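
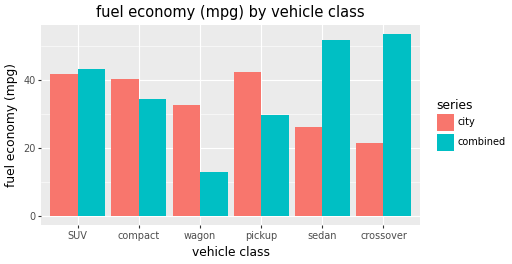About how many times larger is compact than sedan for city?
compact ≈ 40, sedan ≈ 25; 40/25 ≈ 1.6.

≈ 1.6×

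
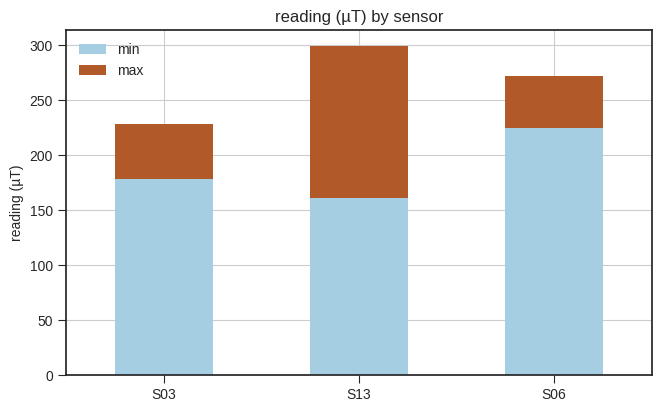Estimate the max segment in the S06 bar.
max top ≈ 275, bottom ≈ 225; segment ≈ 50.

≈ 50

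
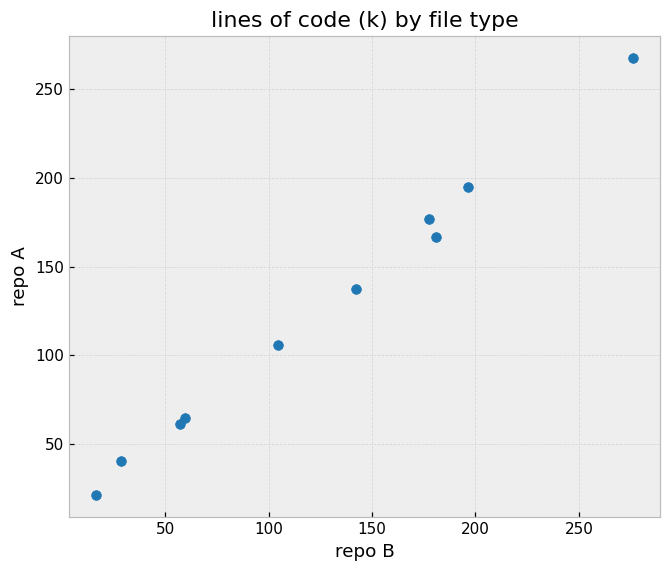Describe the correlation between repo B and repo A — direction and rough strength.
Points are positively correlated; strong (|r| ≈ 1.0).

positive, strong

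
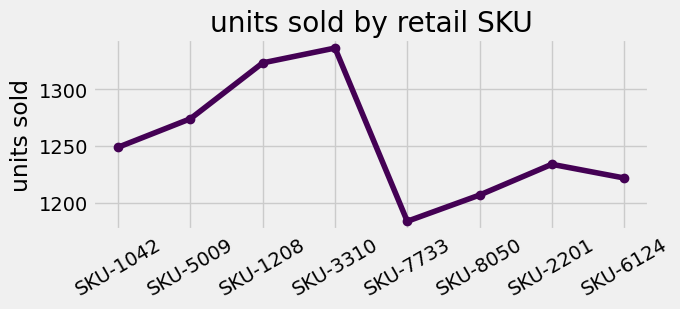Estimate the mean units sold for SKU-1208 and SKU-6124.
(1320 + 1220) / 2 ≈ 1270.

≈ 1270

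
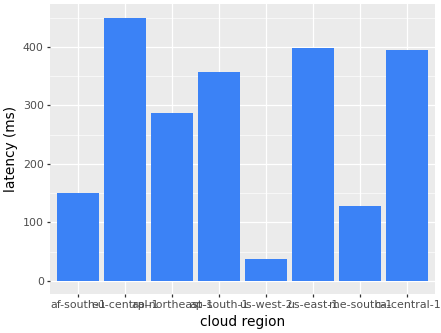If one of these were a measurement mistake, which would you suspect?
us-west-2

us-west-2 ≈ 50; the rest sit between ≈ 150 and ≈ 450.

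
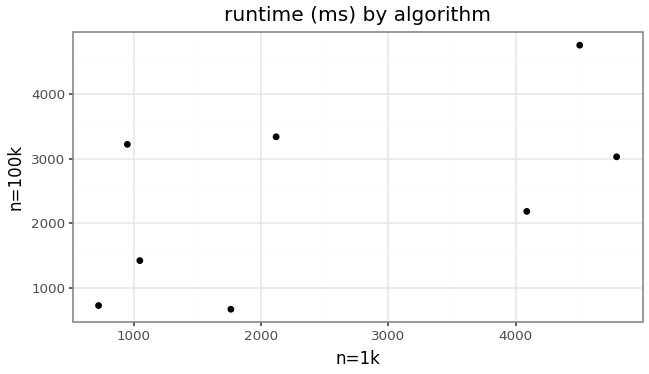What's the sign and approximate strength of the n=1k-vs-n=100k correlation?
positive, moderate

Points are positively correlated; moderate (|r| ≈ 0.6).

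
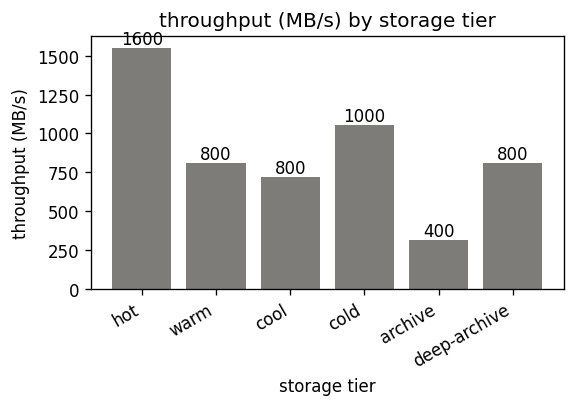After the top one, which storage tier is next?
Top 3: hot ≈ 1600, cold ≈ 1000, deep-archive ≈ 800.

cold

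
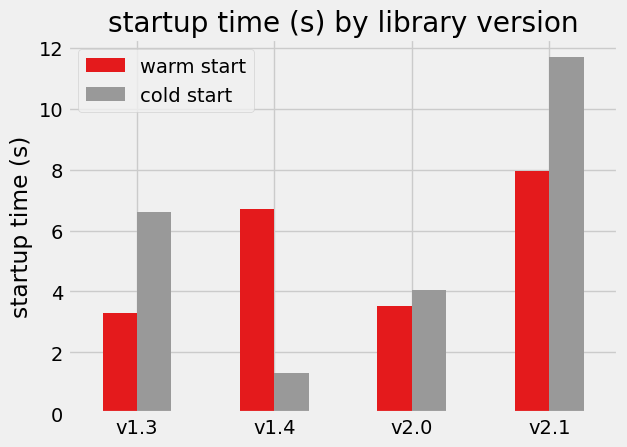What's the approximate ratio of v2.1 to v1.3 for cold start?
v2.1 ≈ 12, v1.3 ≈ 7; 12/7 ≈ 1.71.

≈ 1.71×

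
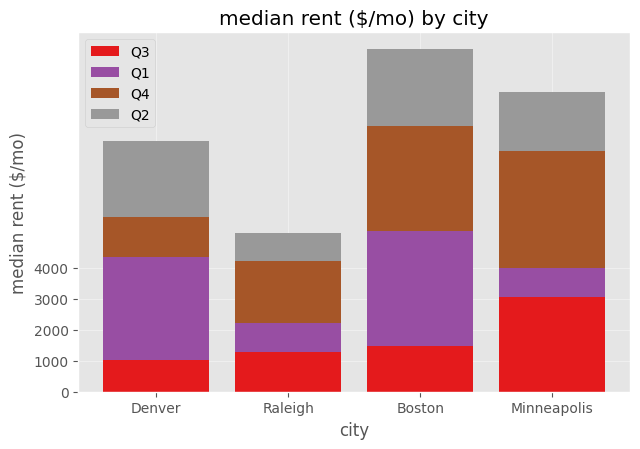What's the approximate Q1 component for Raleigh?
Q1 top ≈ 2000, bottom ≈ 1000; segment ≈ 1000.

≈ 1000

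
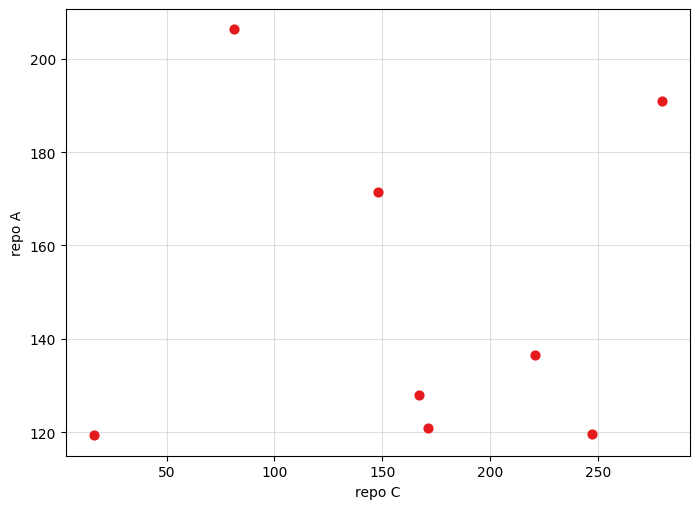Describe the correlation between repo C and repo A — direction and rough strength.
no clear correlation

Points are roughly uncorrelated; weak (|r| ≈ 0.0).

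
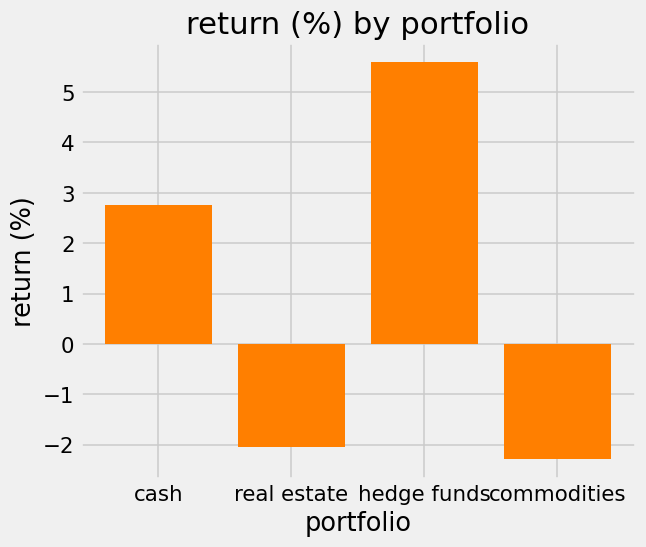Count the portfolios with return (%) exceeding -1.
Above -1: cash, hedge funds.

2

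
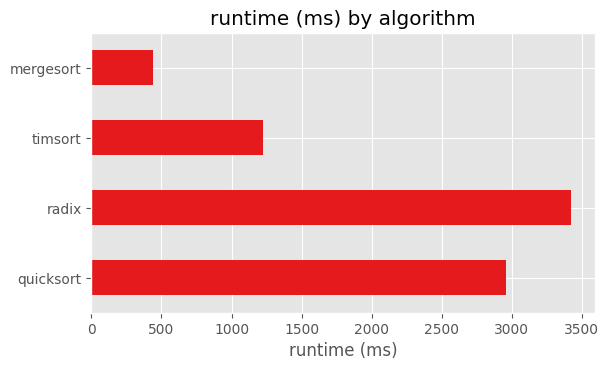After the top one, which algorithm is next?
Top 3: radix ≈ 3500, quicksort ≈ 3000, timsort ≈ 1000.

quicksort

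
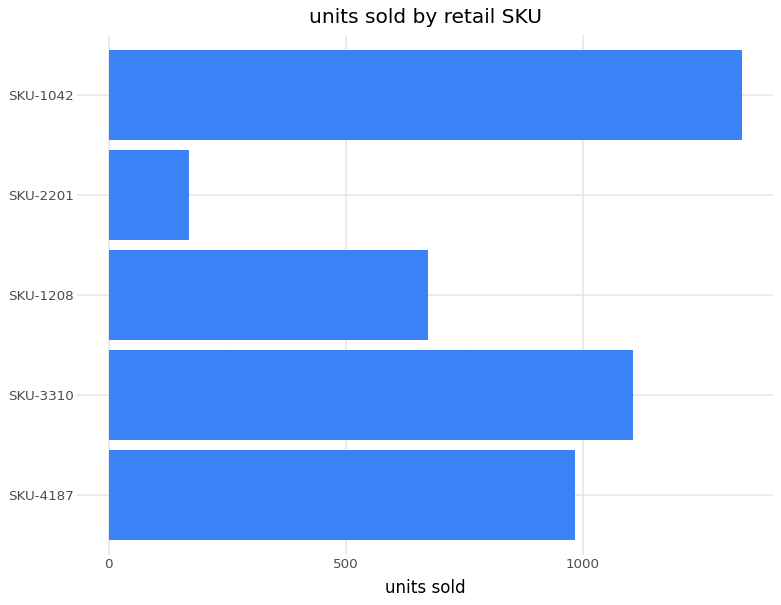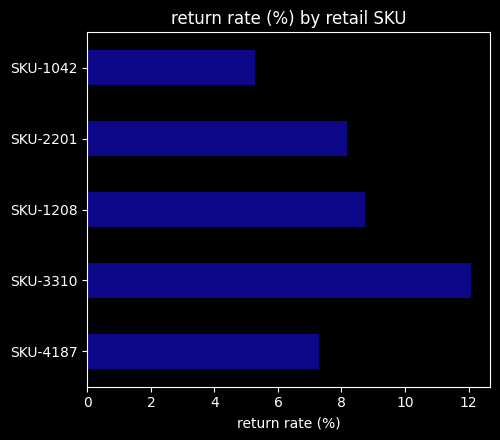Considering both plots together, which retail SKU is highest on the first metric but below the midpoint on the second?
Chart 2 median return rate (%) ≈ 8; below-median retail SKUs: SKU-4187, SKU-1042. Among those, SKU-1042 has the highest units sold (≈ 1400).

SKU-1042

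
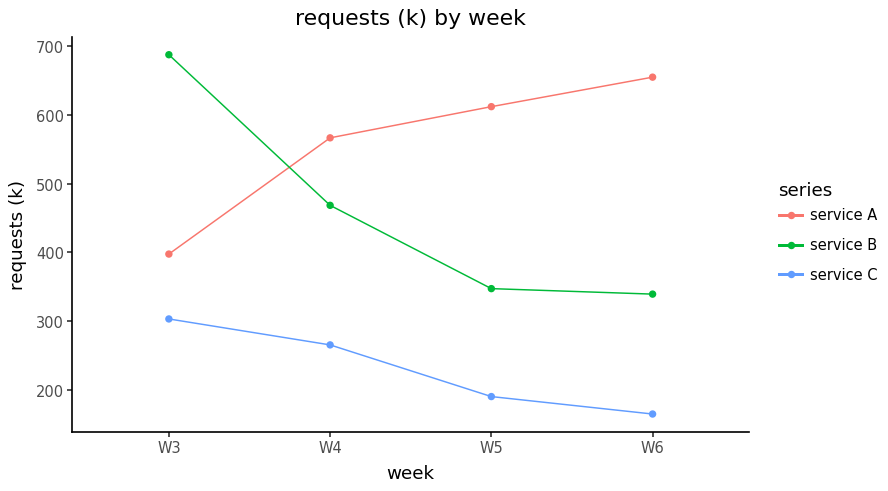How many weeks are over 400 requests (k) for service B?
2

Above 400: W3, W4.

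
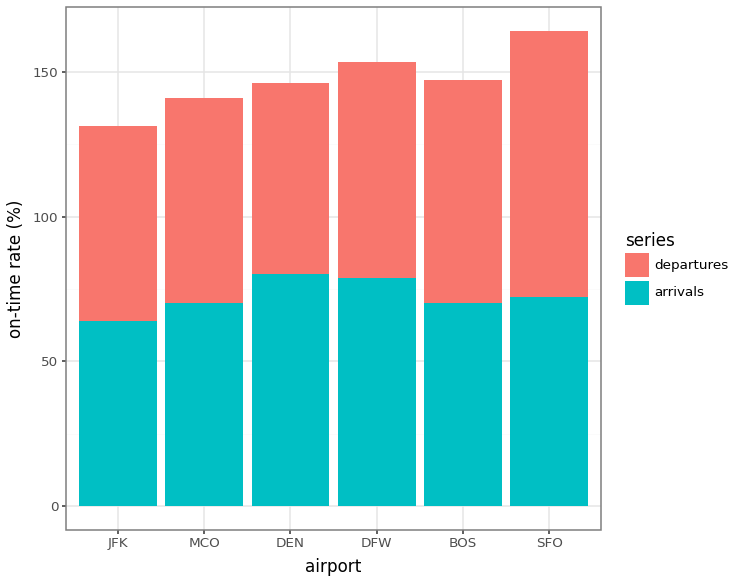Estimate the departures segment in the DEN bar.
departures top ≈ 140, bottom ≈ 80; segment ≈ 60.

≈ 60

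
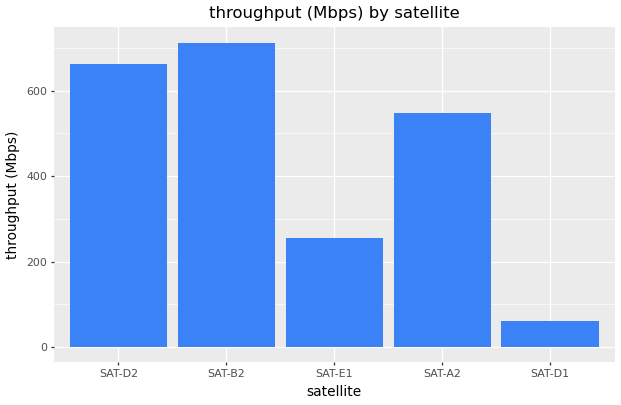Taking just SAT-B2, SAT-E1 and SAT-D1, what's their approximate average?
(700 + 300 + 100) / 3 ≈ 367.

≈ 367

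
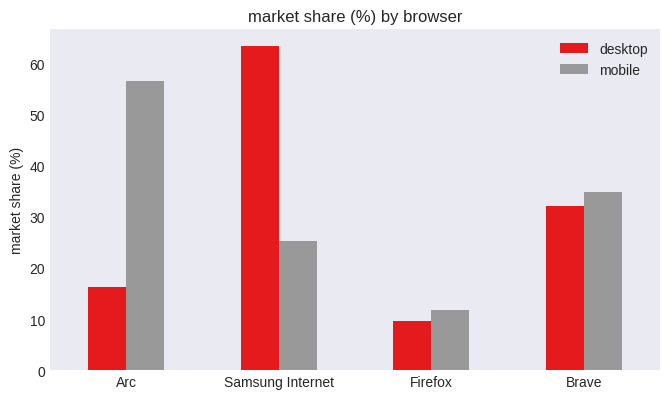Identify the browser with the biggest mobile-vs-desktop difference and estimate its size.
Arc, ≈ 40 %

Arc: mobile ≈ 60, desktop ≈ 20 → gap ≈ 40. Next-largest (Samsung Internet) is only ≈ 30.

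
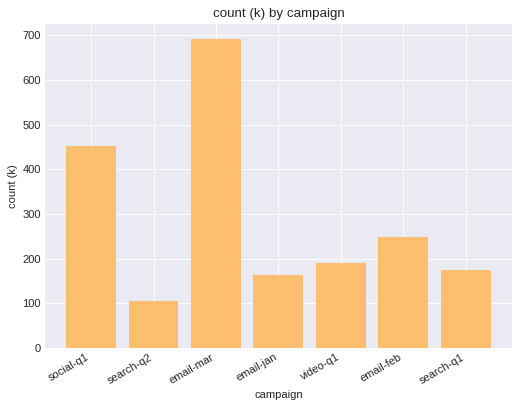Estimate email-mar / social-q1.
email-mar ≈ 700, social-q1 ≈ 500; 700/500 ≈ 1.4.

≈ 1.4×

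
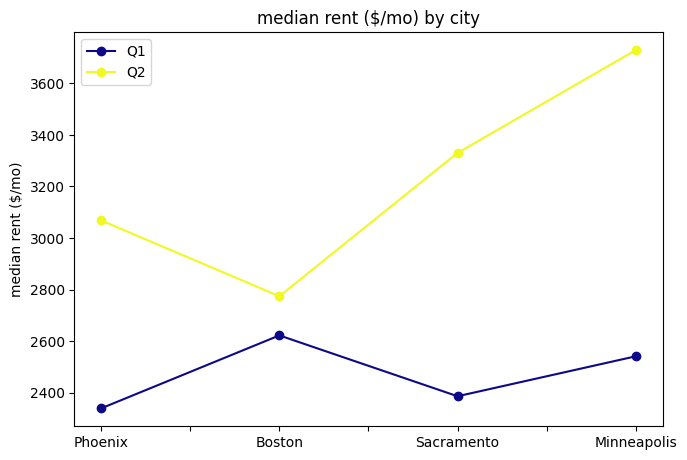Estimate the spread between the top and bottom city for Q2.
Max Minneapolis ≈ 3800, min Boston ≈ 2800; range ≈ 1000.

≈ 1000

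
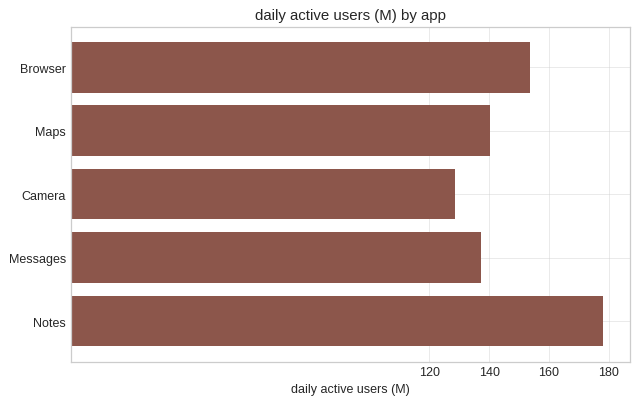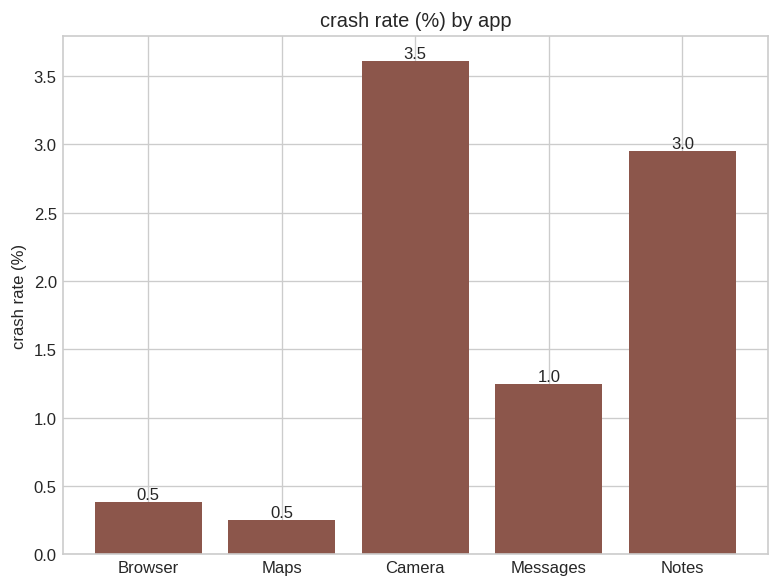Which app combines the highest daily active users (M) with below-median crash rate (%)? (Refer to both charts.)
Browser

Chart 2 median crash rate (%) ≈ 1; below-median apps: Browser, Maps. Among those, Browser has the highest daily active users (M) (≈ 160).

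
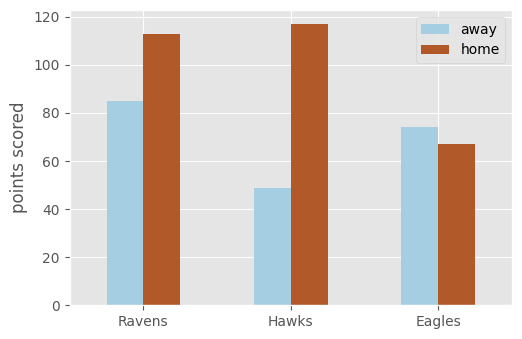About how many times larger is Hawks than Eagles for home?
≈ 1.71×

Hawks ≈ 120, Eagles ≈ 70; 120/70 ≈ 1.71.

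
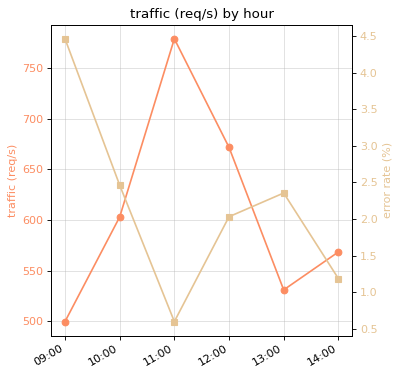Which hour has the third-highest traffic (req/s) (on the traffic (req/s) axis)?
10:00

Top 4 (on the traffic (req/s) axis): 11:00 ≈ 775, 12:00 ≈ 675, 10:00 ≈ 600, 14:00 ≈ 575.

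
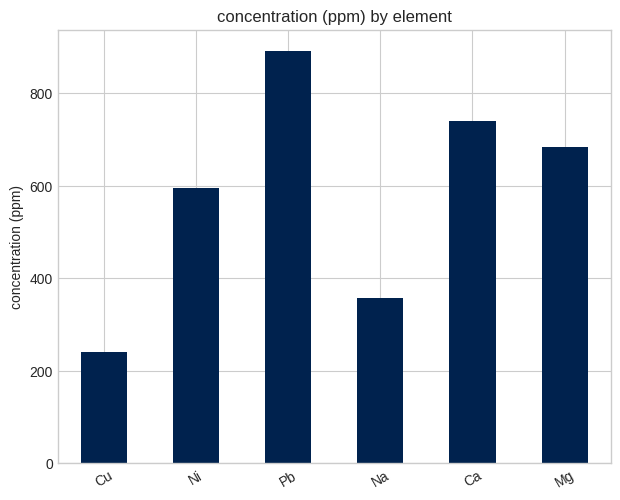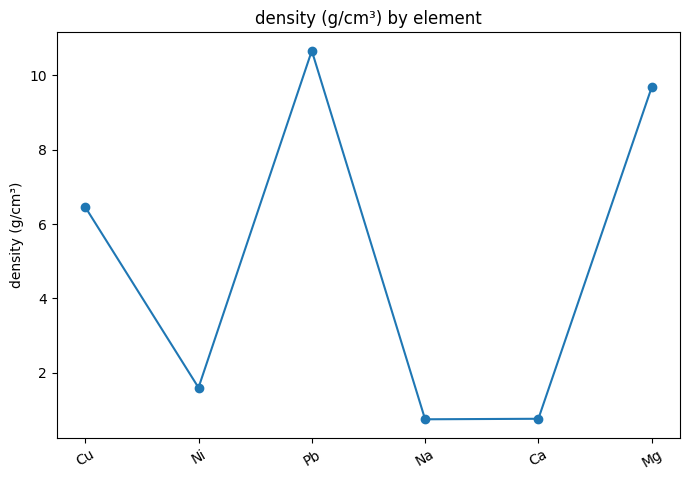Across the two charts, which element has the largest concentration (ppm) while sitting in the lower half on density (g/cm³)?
Ca

Chart 2 median density (g/cm³) ≈ 4; below-median elements: Ni, Na, Ca. Among those, Ca has the highest concentration (ppm) (≈ 700).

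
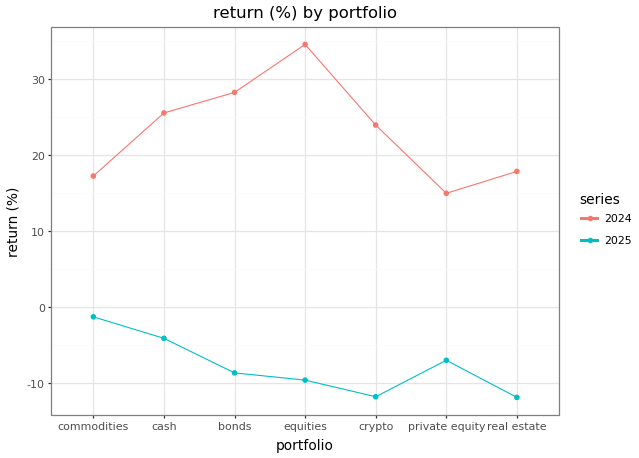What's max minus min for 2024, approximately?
≈ 20

Max equities ≈ 35, min private equity ≈ 15; range ≈ 20.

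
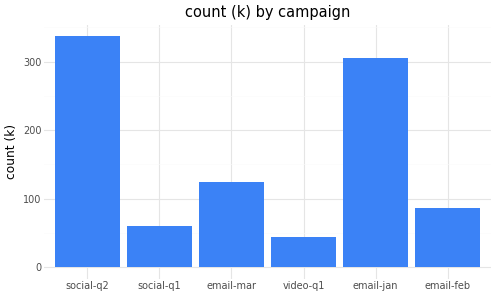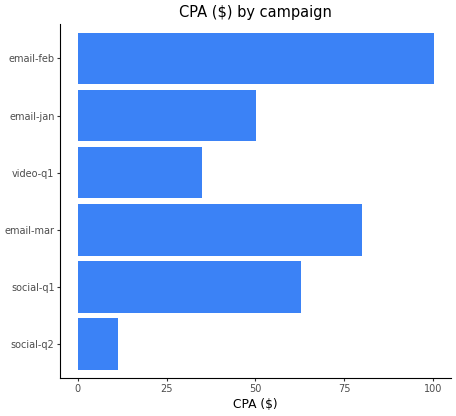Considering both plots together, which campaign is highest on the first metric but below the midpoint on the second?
Chart 2 median CPA ($) ≈ 60; below-median campaigns: social-q2, video-q1, email-jan. Among those, social-q2 has the highest count (k) (≈ 350).

social-q2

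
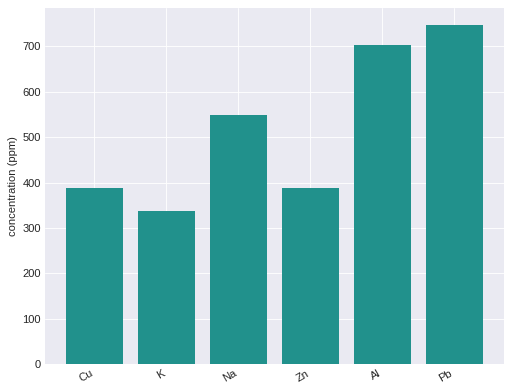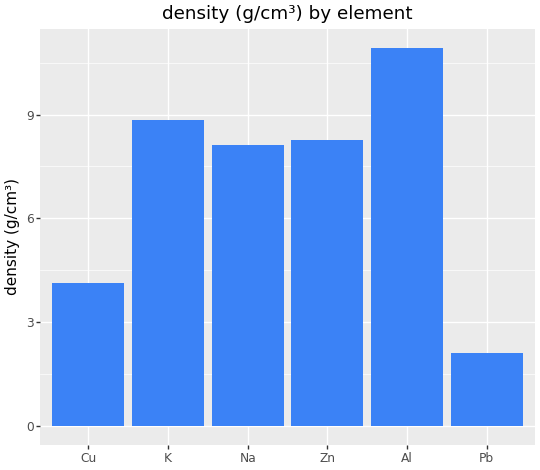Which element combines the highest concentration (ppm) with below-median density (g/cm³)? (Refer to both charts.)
Pb

Chart 2 median density (g/cm³) ≈ 8; below-median elements: Cu, Na, Pb. Among those, Pb has the highest concentration (ppm) (≈ 700).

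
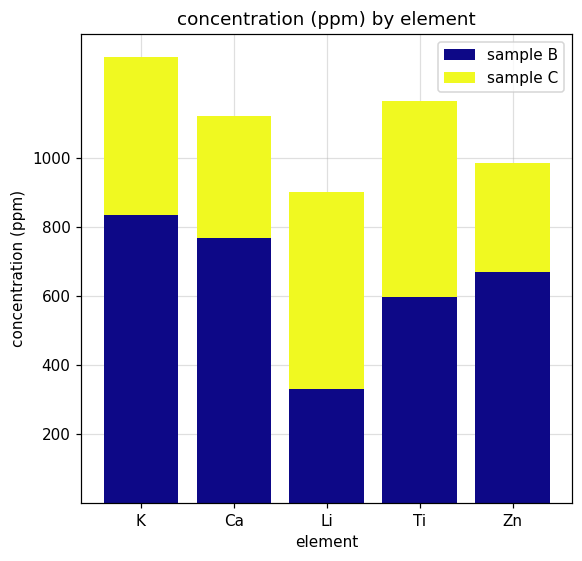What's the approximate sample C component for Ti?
≈ 600

sample C top ≈ 1200, bottom ≈ 600; segment ≈ 600.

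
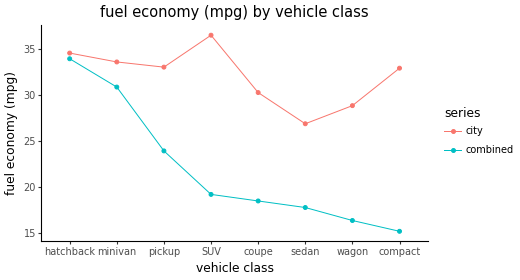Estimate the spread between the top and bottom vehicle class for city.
≈ 10

Max SUV ≈ 36, min sedan ≈ 26; range ≈ 10.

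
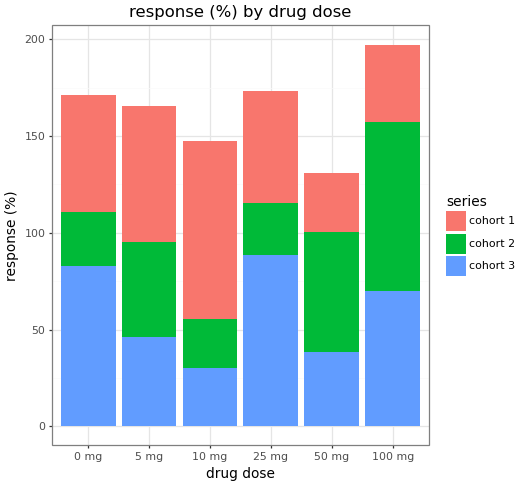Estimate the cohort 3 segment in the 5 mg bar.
cohort 3 top ≈ 40, bottom ≈ 0; segment ≈ 40.

≈ 40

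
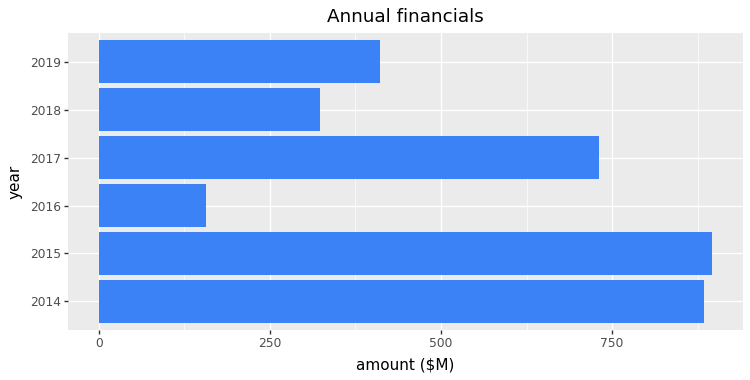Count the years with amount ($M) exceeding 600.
Above 600: 2014, 2015, 2017.

3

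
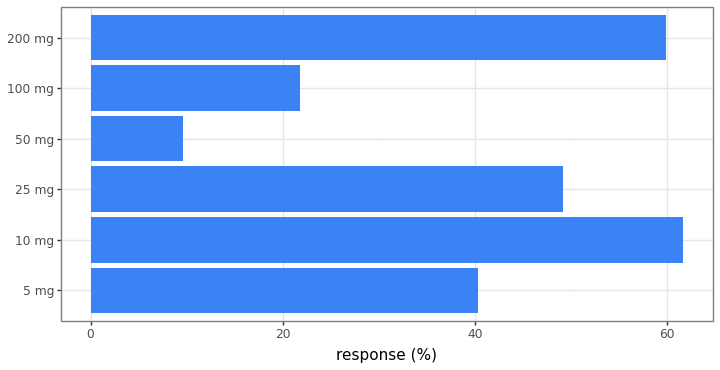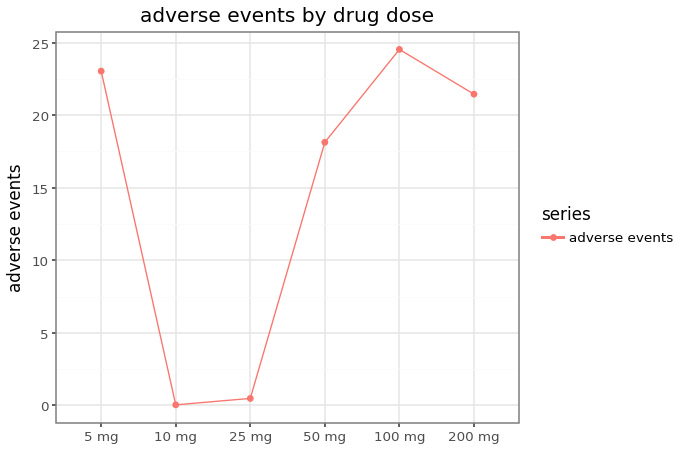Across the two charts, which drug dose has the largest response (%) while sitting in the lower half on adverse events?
Chart 2 median adverse events ≈ 20; below-median drug doses: 10 mg, 25 mg, 50 mg. Among those, 10 mg has the highest response (%) (≈ 60).

10 mg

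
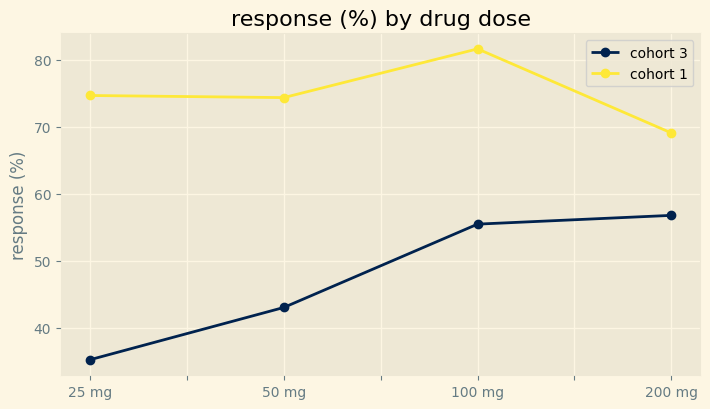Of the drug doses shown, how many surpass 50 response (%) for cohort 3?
Above 50: 100 mg, 200 mg.

2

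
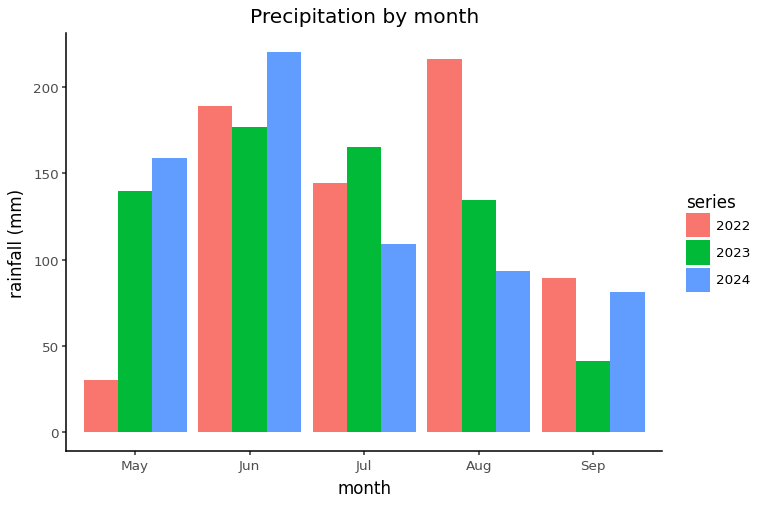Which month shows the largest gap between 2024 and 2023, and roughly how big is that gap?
Jul: 2024 ≈ 100, 2023 ≈ 160 → gap ≈ 60. Next-largest (Jun) is only ≈ 40.

Jul, ≈ 60 mm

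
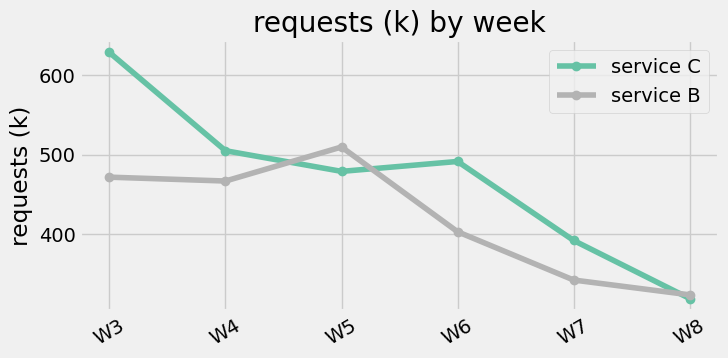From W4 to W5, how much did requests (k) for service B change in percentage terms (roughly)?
W4 ≈ 450, W5 ≈ 500; (500 − 450) / 450 ≈ +11.1%.

≈ +11.1%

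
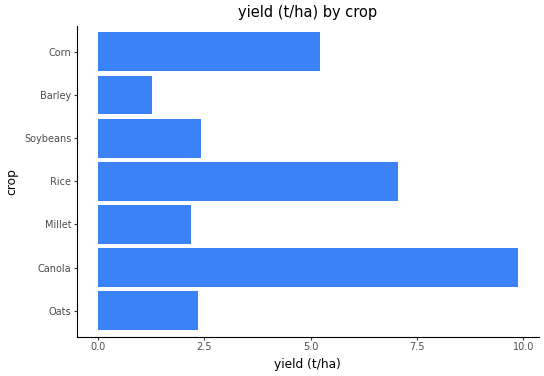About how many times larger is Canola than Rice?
≈ 1.43×

Canola ≈ 10, Rice ≈ 7; 10/7 ≈ 1.43.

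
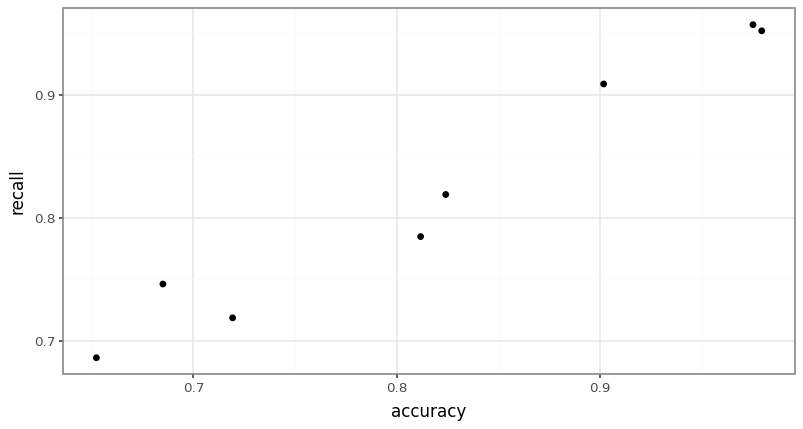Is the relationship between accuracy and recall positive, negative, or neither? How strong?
Points are positively correlated; strong (|r| ≈ 1.0).

positive, strong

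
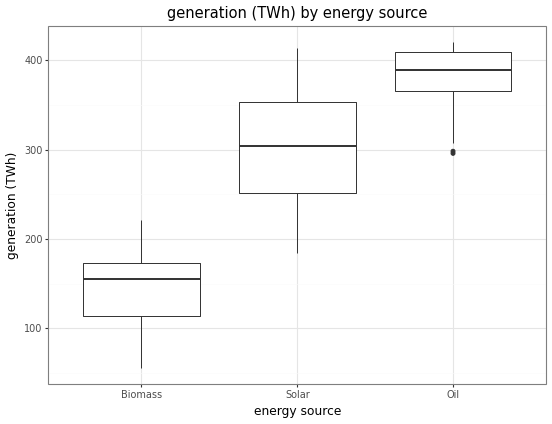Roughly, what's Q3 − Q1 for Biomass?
≈ 50

Q3 ≈ 175, Q1 ≈ 125; IQR ≈ 50.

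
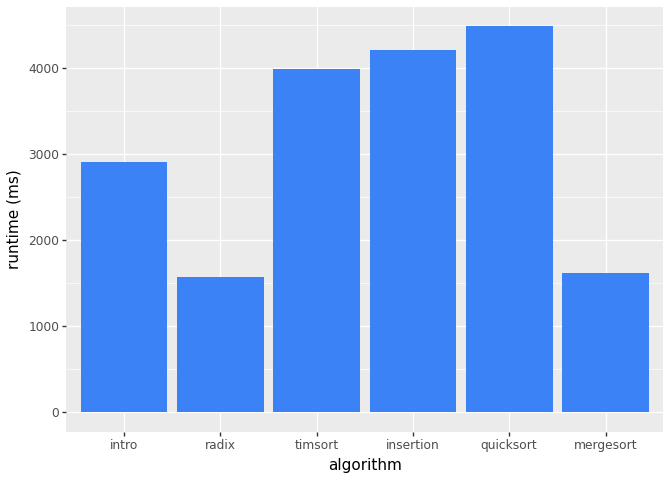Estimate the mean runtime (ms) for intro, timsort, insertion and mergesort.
(3000 + 4000 + 4000 + 1500) / 4 ≈ 3125.

≈ 3125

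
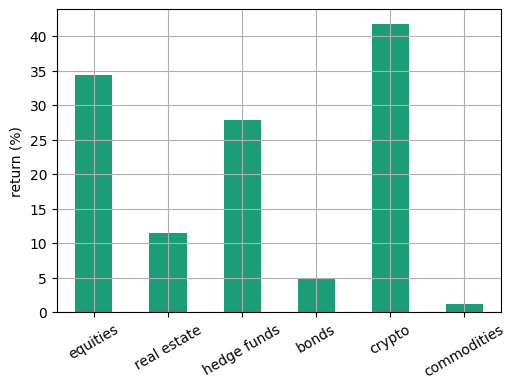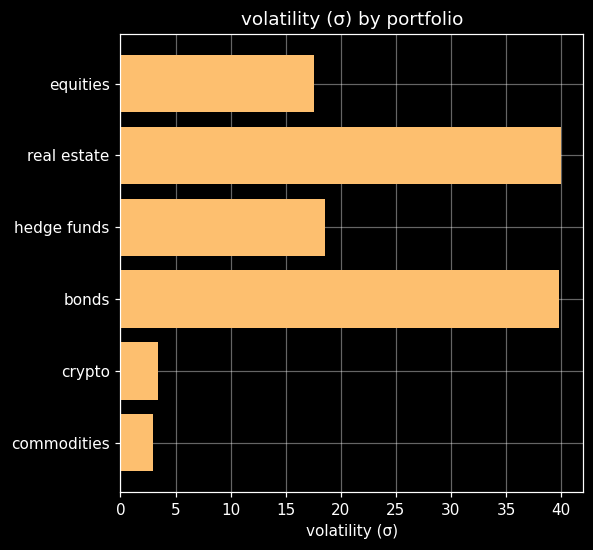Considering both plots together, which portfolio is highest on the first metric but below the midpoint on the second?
crypto

Chart 2 median volatility (σ) ≈ 20; below-median portfolios: equities, crypto, commodities. Among those, crypto has the highest return (%) (≈ 40).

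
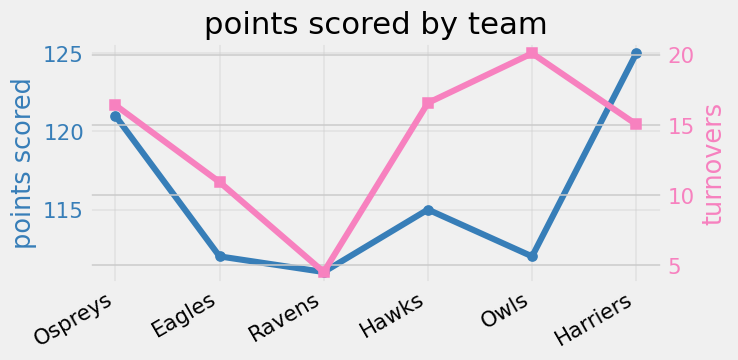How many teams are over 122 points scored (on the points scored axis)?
1

Above 122: Harriers.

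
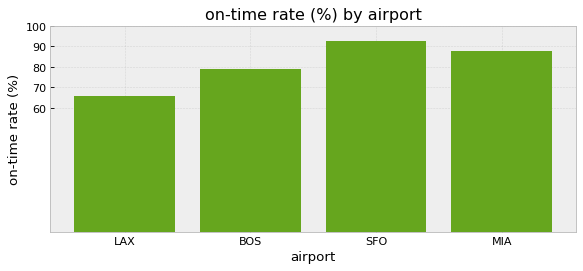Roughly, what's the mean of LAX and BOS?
≈ 75

(70 + 80) / 2 ≈ 75.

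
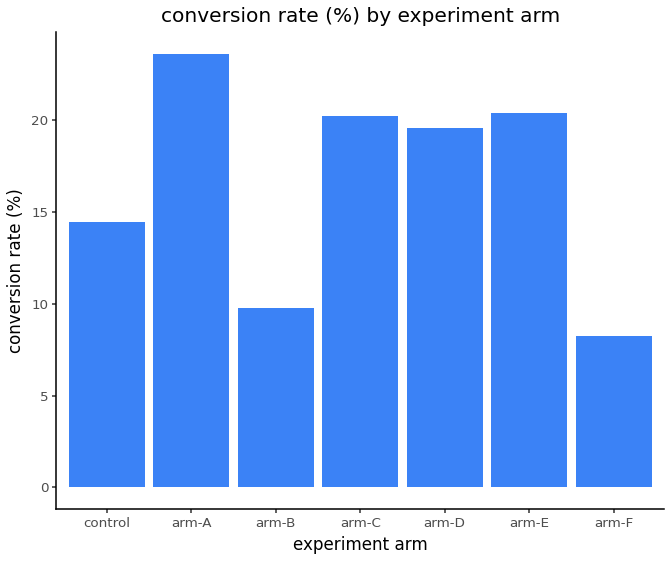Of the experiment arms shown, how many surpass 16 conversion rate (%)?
Above 16: arm-A, arm-C, arm-D, arm-E.

4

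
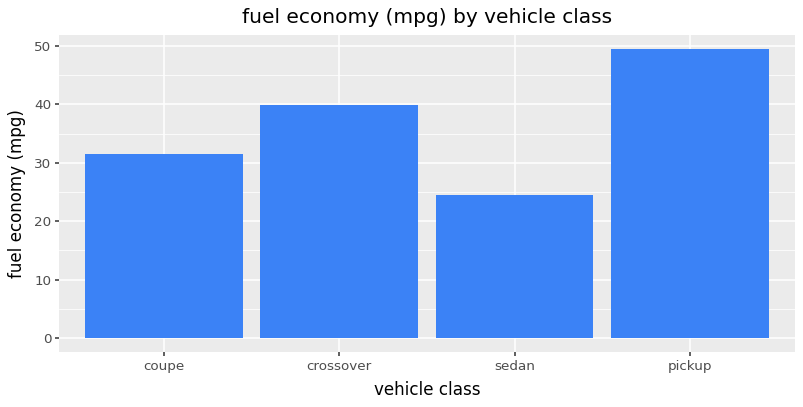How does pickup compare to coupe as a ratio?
≈ 1.67×

pickup ≈ 50, coupe ≈ 30; 50/30 ≈ 1.67.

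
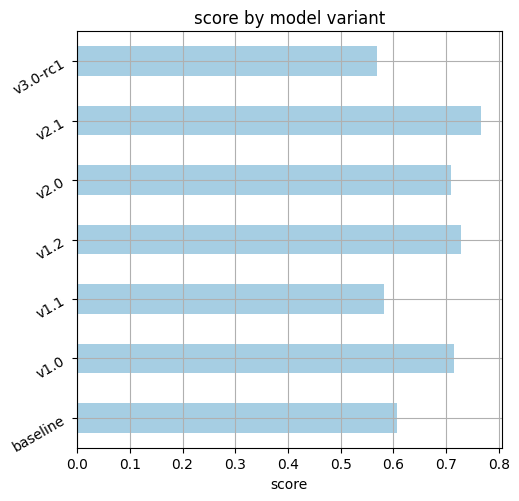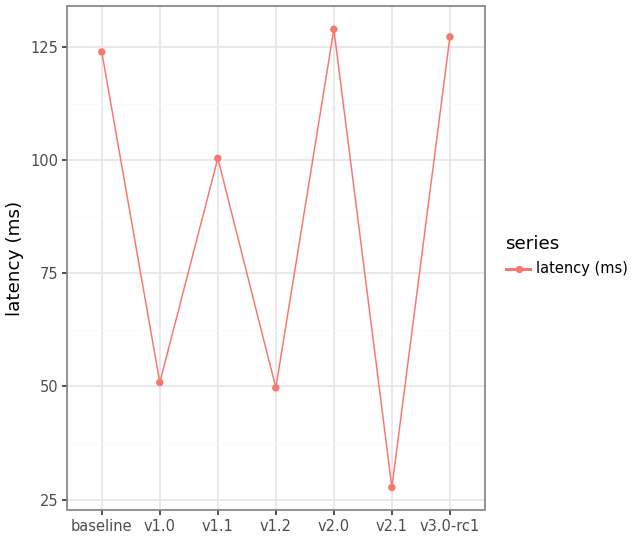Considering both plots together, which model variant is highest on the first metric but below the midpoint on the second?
v2.1

Chart 2 median latency (ms) ≈ 100; below-median model variants: v1.0, v1.2, v2.1. Among those, v2.1 has the highest score (≈ 0.8).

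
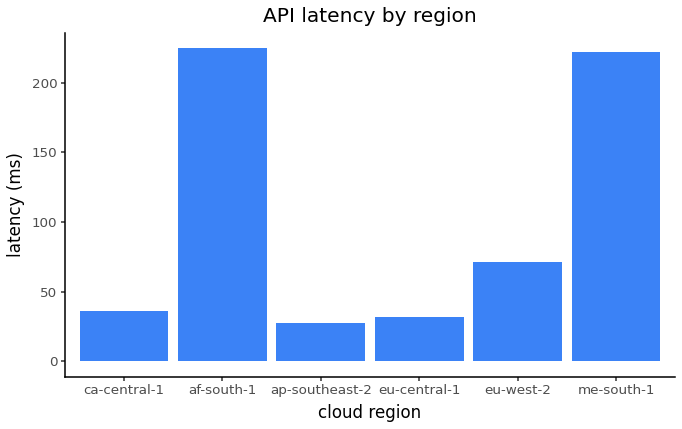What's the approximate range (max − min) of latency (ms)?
Max af-south-1 ≈ 220, min ap-southeast-2 ≈ 20; range ≈ 200.

≈ 200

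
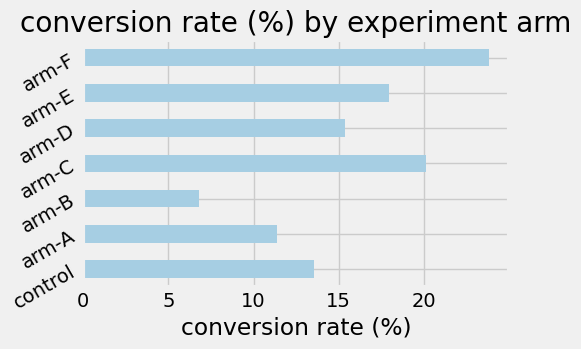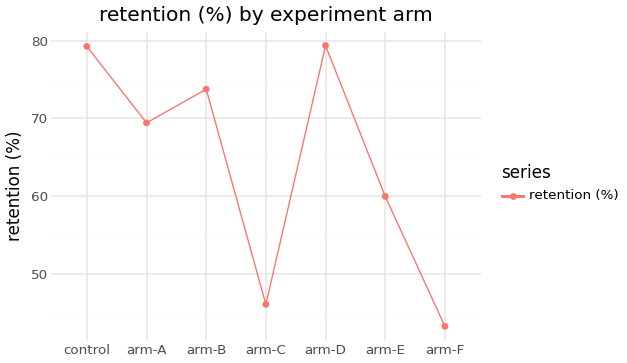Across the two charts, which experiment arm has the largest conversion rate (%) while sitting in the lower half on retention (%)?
Chart 2 median retention (%) ≈ 70; below-median experiment arms: arm-C, arm-E, arm-F. Among those, arm-F has the highest conversion rate (%) (≈ 25).

arm-F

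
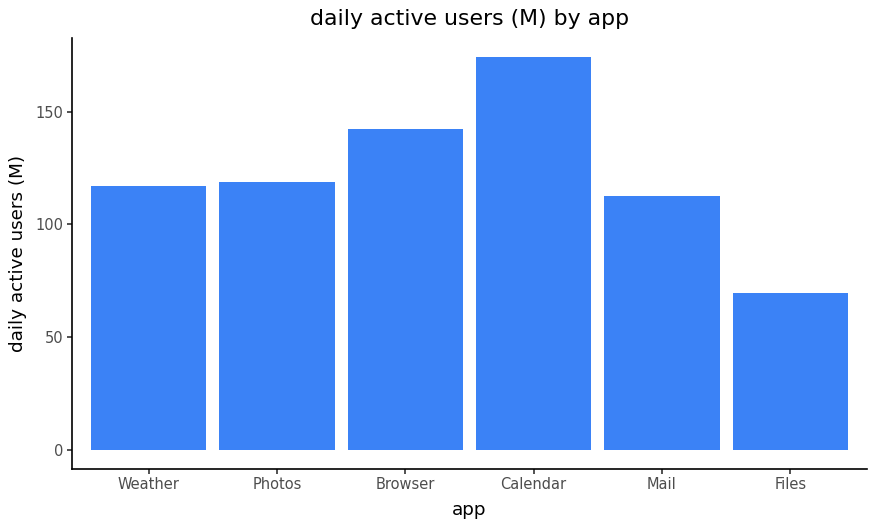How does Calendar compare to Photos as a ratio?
≈ 1.5×

Calendar ≈ 180, Photos ≈ 120; 180/120 ≈ 1.5.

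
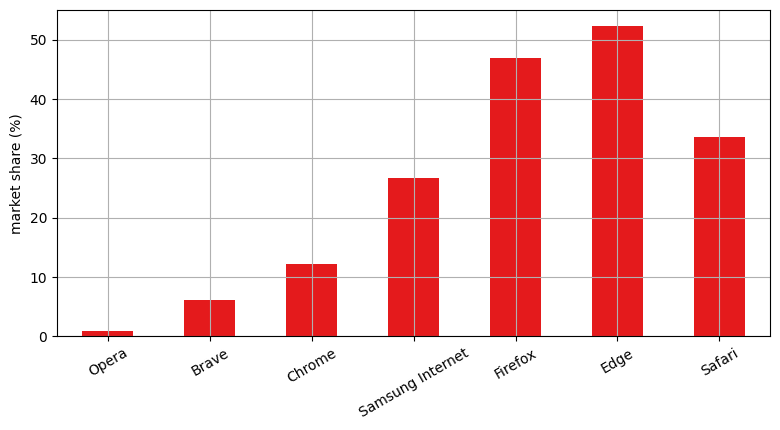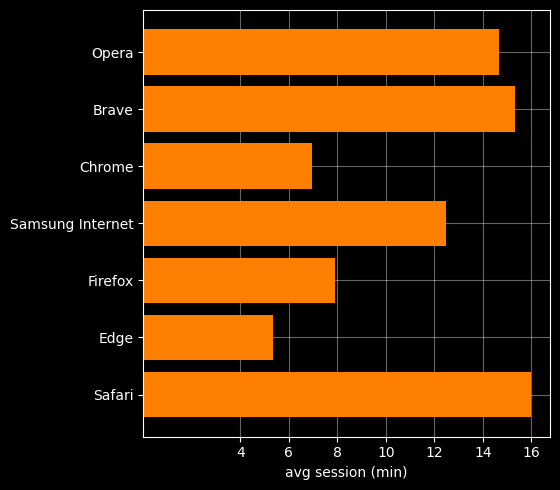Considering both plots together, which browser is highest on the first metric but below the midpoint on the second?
Chart 2 median avg session (min) ≈ 12; below-median browsers: Chrome, Firefox, Edge. Among those, Edge has the highest market share (%) (≈ 50).

Edge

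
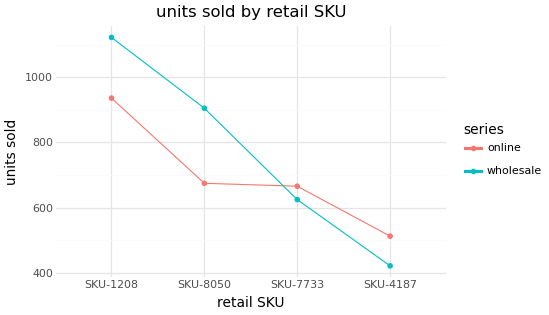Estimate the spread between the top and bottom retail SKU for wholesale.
≈ 700

Max SKU-1208 ≈ 1100, min SKU-4187 ≈ 400; range ≈ 700.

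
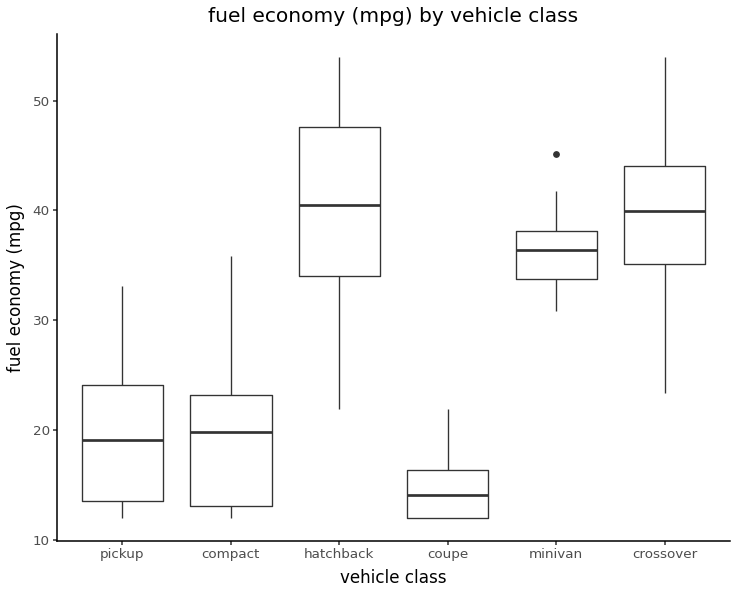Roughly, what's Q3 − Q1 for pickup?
≈ 10

Q3 ≈ 25, Q1 ≈ 15; IQR ≈ 10.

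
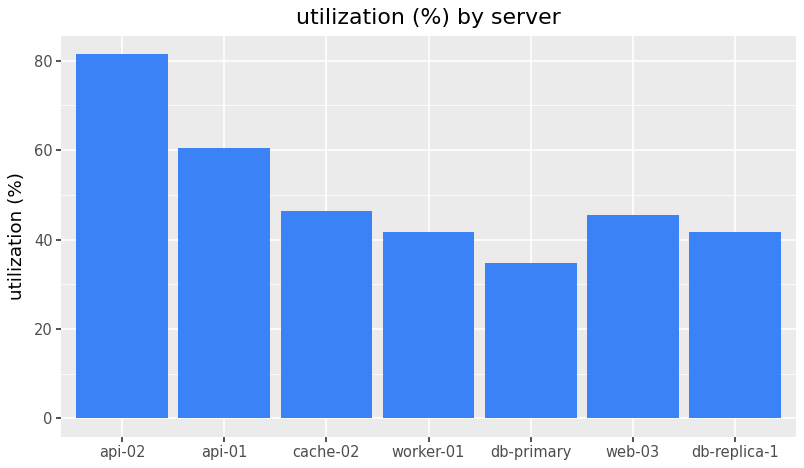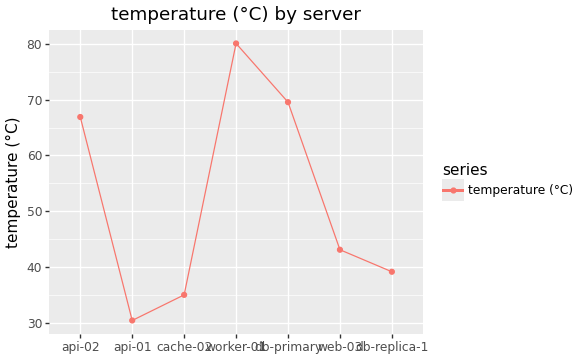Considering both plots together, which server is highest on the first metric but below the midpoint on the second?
api-01

Chart 2 median temperature (°C) ≈ 40; below-median servers: api-01, cache-02, db-replica-1. Among those, api-01 has the highest utilization (%) (≈ 60).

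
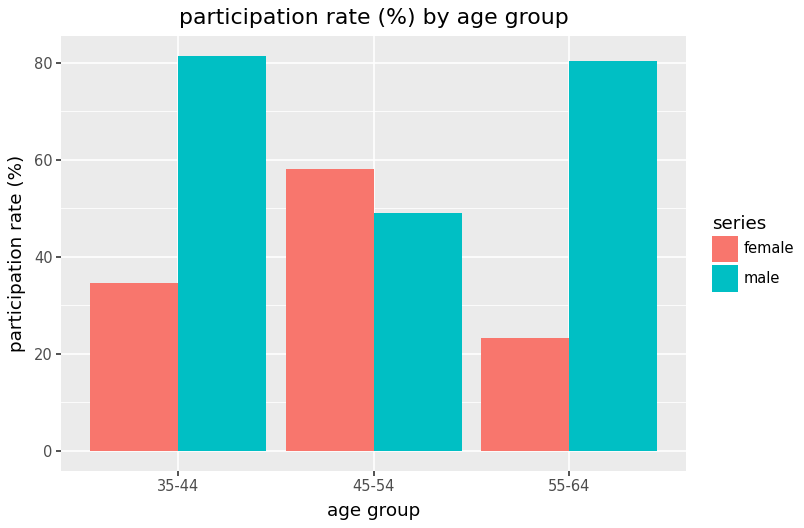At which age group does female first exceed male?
35-44: female ≈ 30 vs male ≈ 80 (not yet); 45-54: female ≈ 60 vs male ≈ 50 (first crossover).

45-54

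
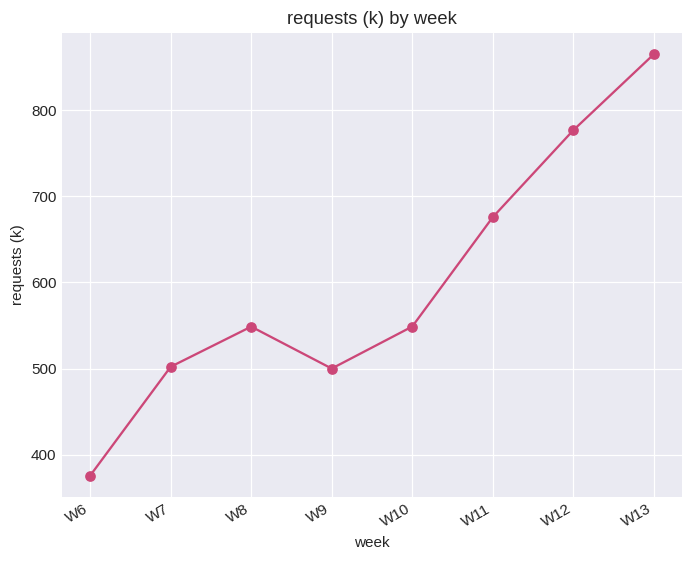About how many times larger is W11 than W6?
≈ 1.75×

W11 ≈ 700, W6 ≈ 400; 700/400 ≈ 1.75.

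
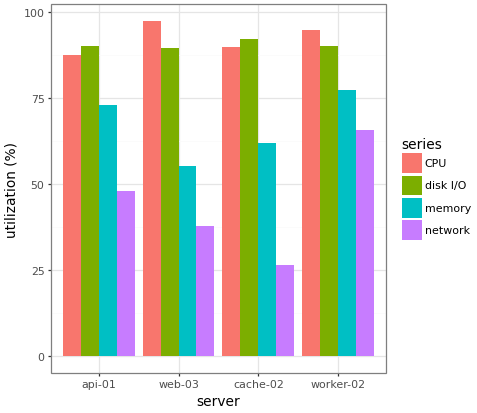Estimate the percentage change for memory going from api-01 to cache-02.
api-01 ≈ 70, cache-02 ≈ 60; (60 − 70) / 70 ≈ -14.3%.

≈ -14.3%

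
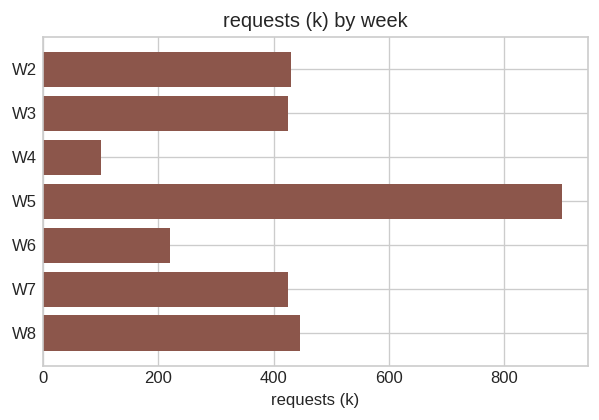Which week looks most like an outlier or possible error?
W5

W5 ≈ 900; the rest sit between ≈ 100 and ≈ 400.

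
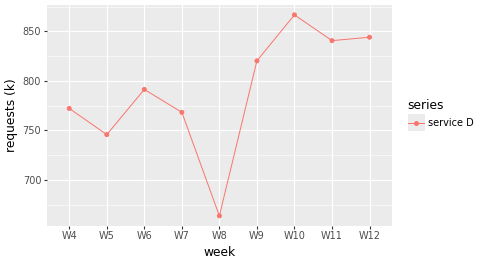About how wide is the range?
Max W10 ≈ 860, min W8 ≈ 660; range ≈ 200.

≈ 200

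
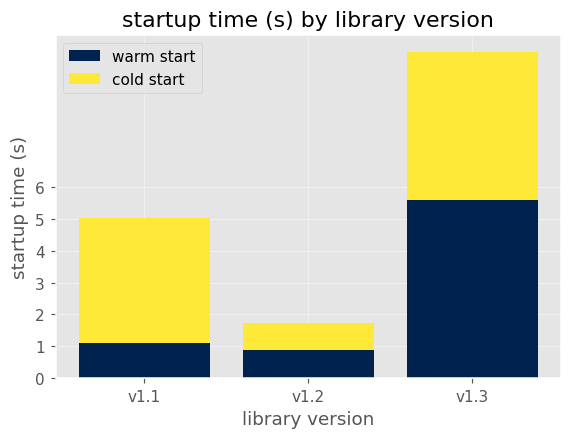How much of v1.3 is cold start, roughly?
≈ 4

cold start top ≈ 10, bottom ≈ 6; segment ≈ 4.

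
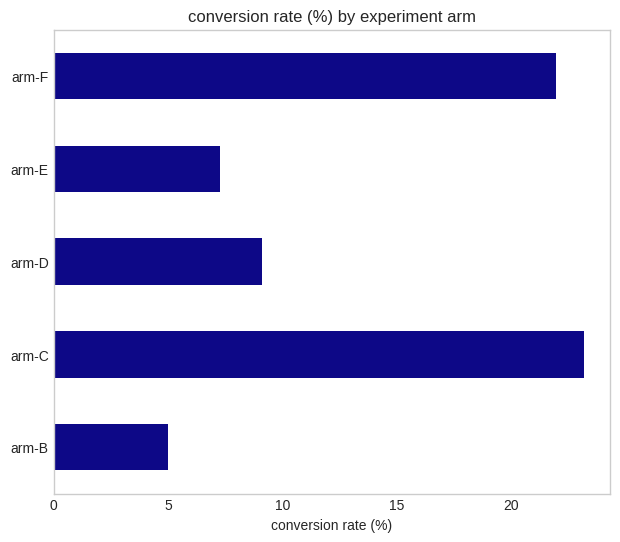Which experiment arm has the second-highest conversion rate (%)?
arm-F

Top 3: arm-C ≈ 24, arm-F ≈ 22, arm-D ≈ 10.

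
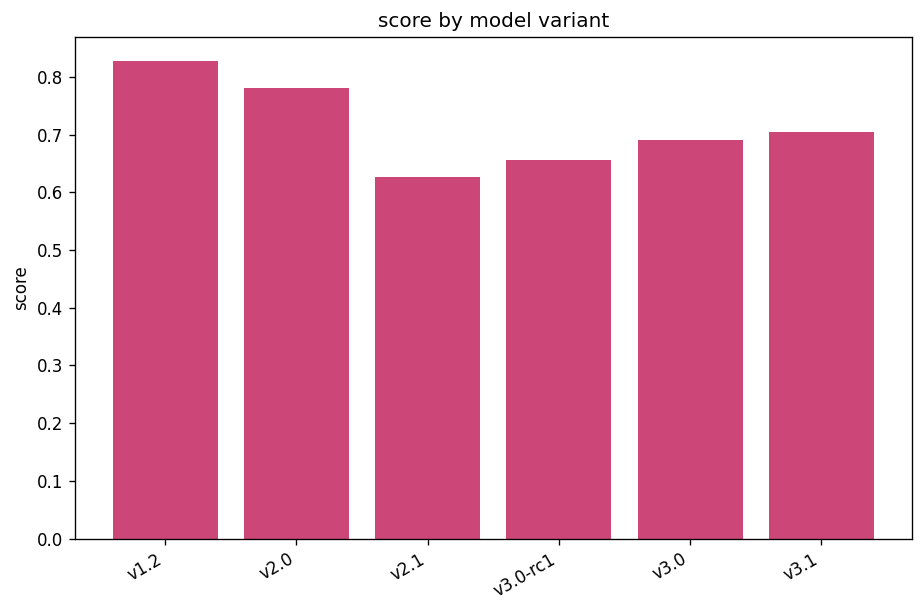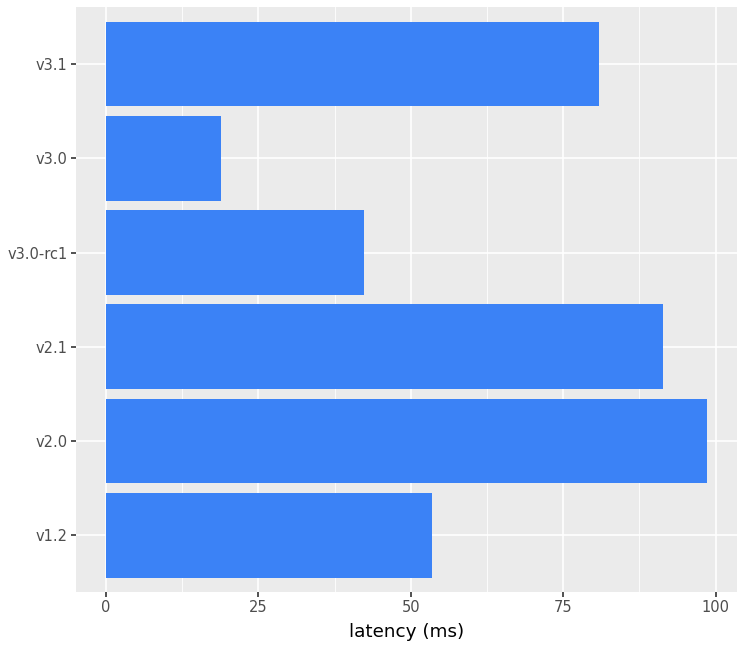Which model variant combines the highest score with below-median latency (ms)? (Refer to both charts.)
Chart 2 median latency (ms) ≈ 70; below-median model variants: v1.2, v3.0-rc1, v3.0. Among those, v1.2 has the highest score (≈ 0.8).

v1.2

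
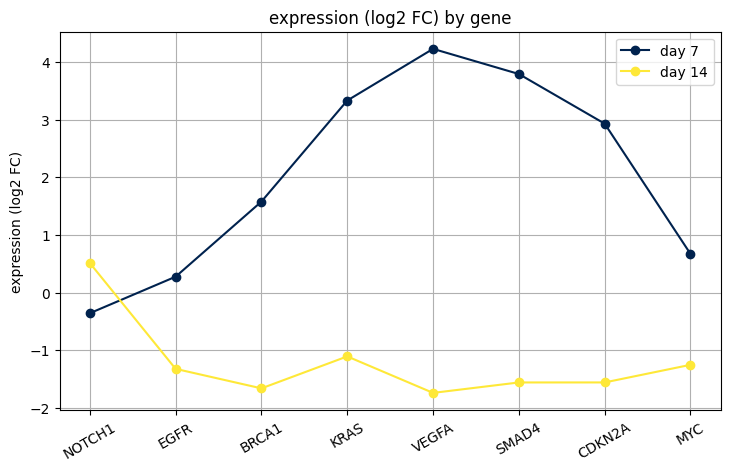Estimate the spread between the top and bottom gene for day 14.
≈ 2.0

Max NOTCH1 ≈ 0.5, min VEGFA ≈ -1.5; range ≈ 2.0.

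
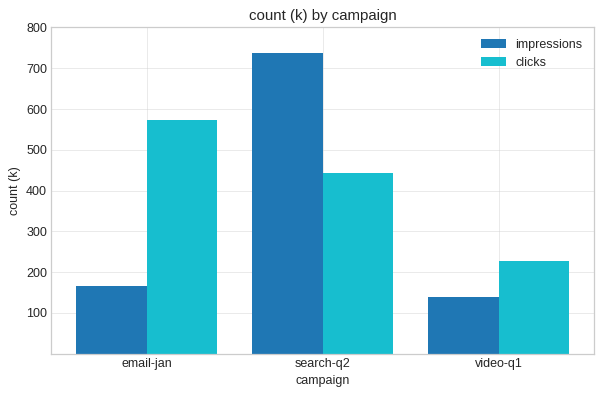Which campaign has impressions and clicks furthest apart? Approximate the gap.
email-jan, ≈ 400 k

email-jan: impressions ≈ 200, clicks ≈ 600 → gap ≈ 400. Next-largest (search-q2) is only ≈ 300.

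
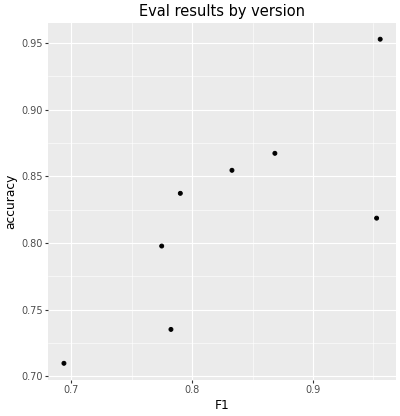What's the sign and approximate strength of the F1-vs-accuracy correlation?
positive, strong

Points are positively correlated; strong (|r| ≈ 0.8).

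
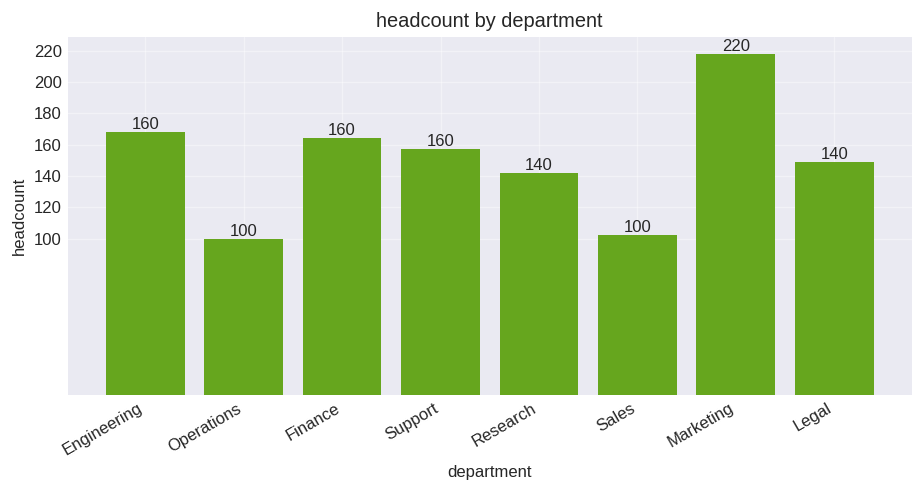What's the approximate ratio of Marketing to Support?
≈ 1.38×

Marketing ≈ 220, Support ≈ 160; 220/160 ≈ 1.38.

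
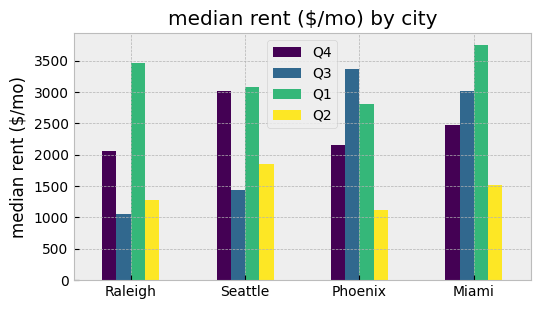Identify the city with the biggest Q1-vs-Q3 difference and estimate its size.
Raleigh, ≈ 2500 $/mo

Raleigh: Q1 ≈ 3500, Q3 ≈ 1000 → gap ≈ 2500. Next-largest (Seattle) is only ≈ 1500.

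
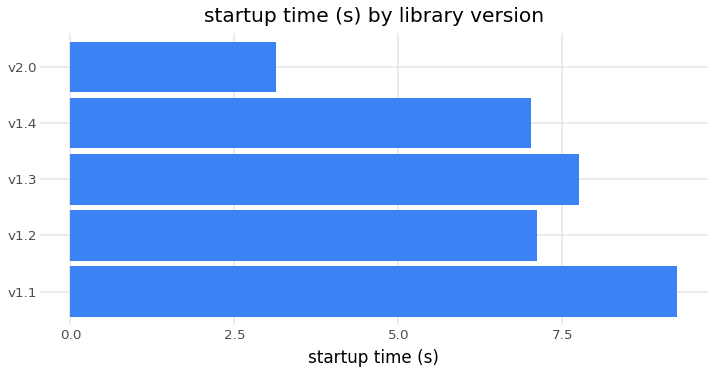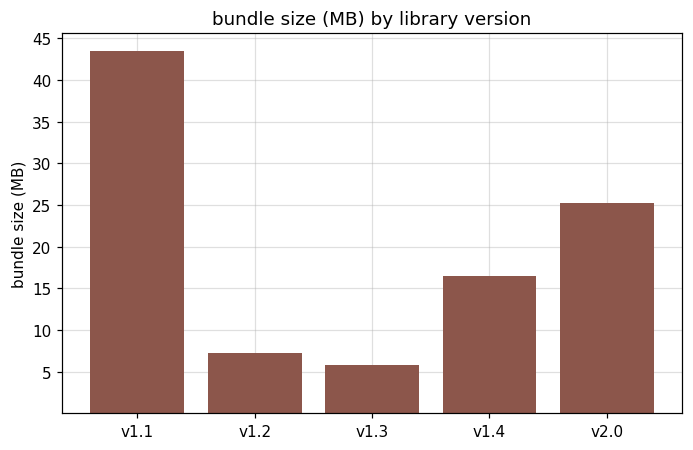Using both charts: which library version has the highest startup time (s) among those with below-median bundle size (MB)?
v1.3

Chart 2 median bundle size (MB) ≈ 15; below-median library versions: v1.2, v1.3. Among those, v1.3 has the highest startup time (s) (≈ 8).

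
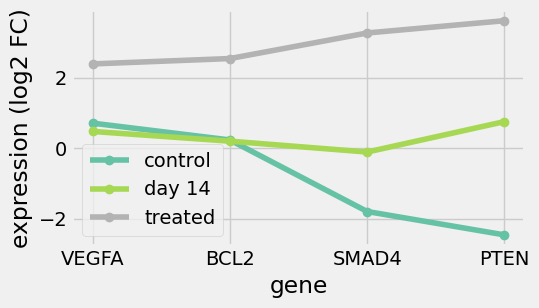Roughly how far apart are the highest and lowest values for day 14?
Max PTEN ≈ 1, min SMAD4 ≈ 0; range ≈ 1.

≈ 1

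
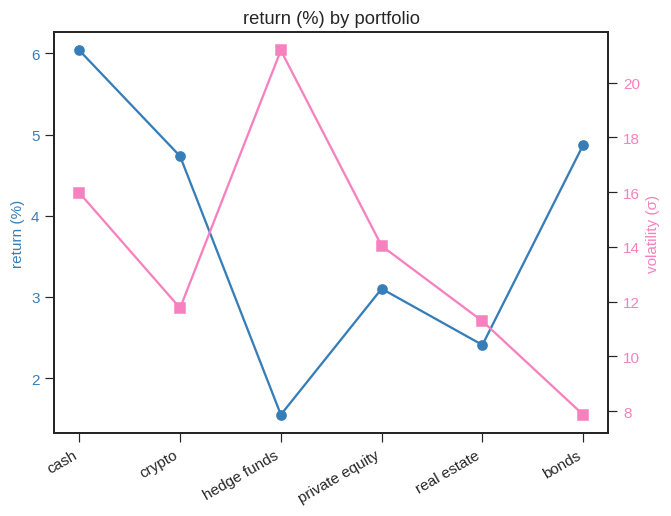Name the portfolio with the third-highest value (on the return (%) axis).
crypto

Top 4 (on the return (%) axis): cash ≈ 6.0, bonds ≈ 5.0, crypto ≈ 4.5, private equity ≈ 3.0.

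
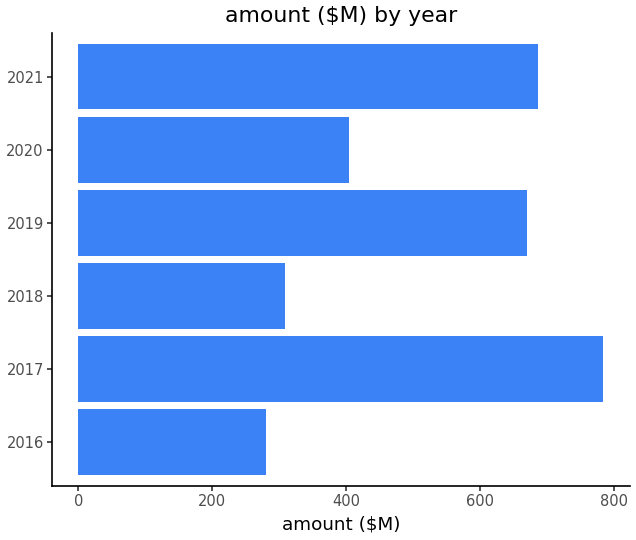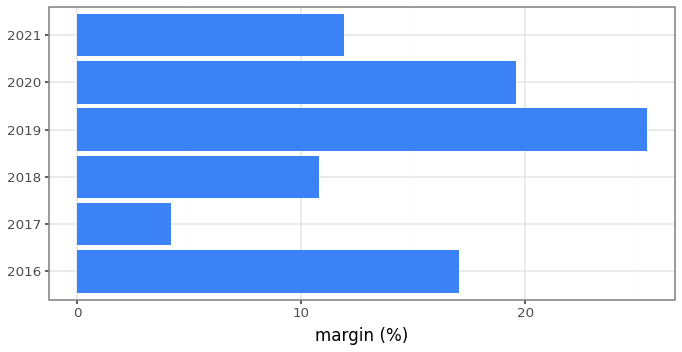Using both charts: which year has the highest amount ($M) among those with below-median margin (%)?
Chart 2 median margin (%) ≈ 15; below-median years: 2017, 2018, 2021. Among those, 2017 has the highest amount ($M) (≈ 800).

2017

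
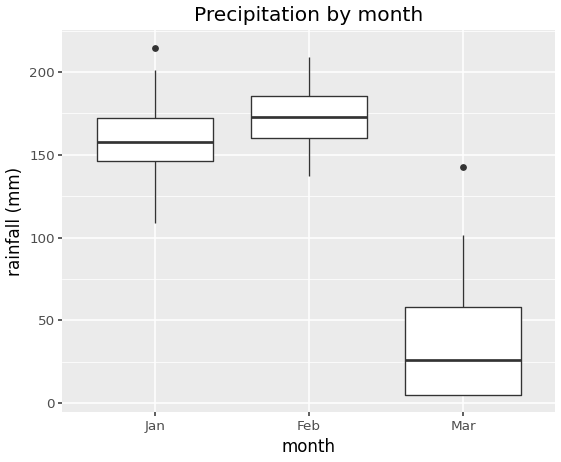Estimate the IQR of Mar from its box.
≈ 60

Q3 ≈ 60, Q1 ≈ 0; IQR ≈ 60.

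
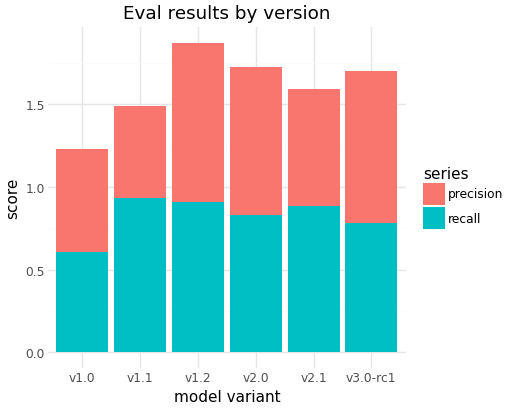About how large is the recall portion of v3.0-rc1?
≈ 0.8

recall top ≈ 0.8, bottom ≈ 0.0; segment ≈ 0.8.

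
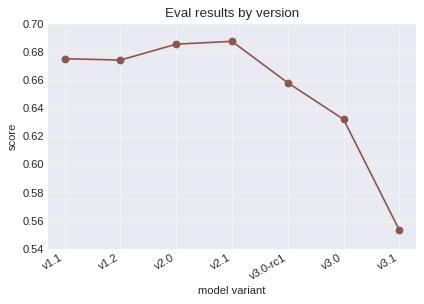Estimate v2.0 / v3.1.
v2.0 ≈ 0.68, v3.1 ≈ 0.56; 0.68/0.56 ≈ 1.21.

≈ 1.21×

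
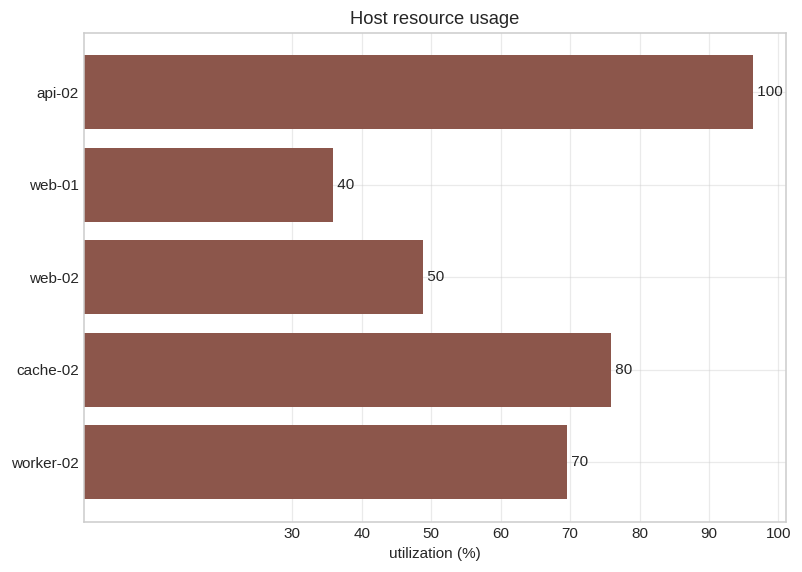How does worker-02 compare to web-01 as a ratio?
worker-02 ≈ 70, web-01 ≈ 40; 70/40 ≈ 1.75.

≈ 1.75×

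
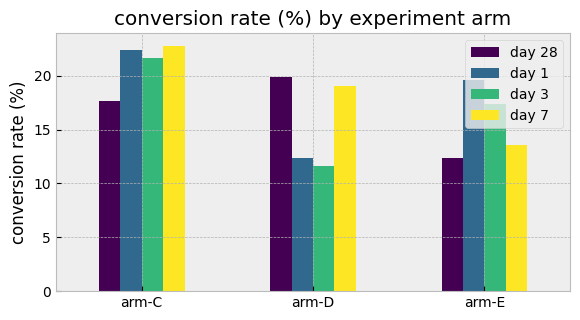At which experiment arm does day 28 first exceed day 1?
arm-D

arm-C: day 28 ≈ 18 vs day 1 ≈ 22 (not yet); arm-D: day 28 ≈ 20 vs day 1 ≈ 12 (first crossover).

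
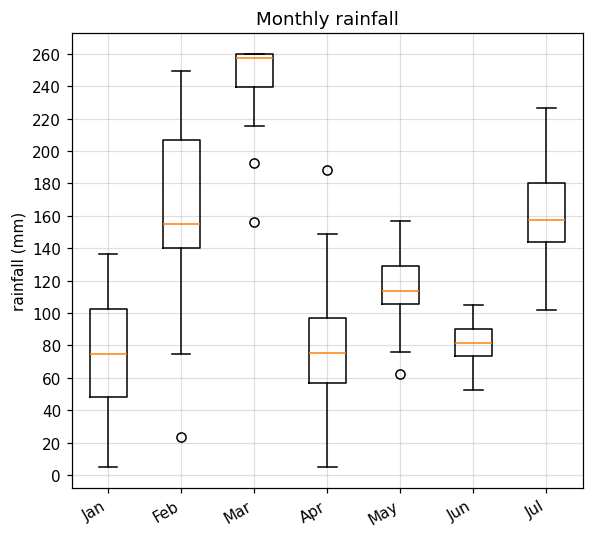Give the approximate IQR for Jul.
≈ 40

Q3 ≈ 180, Q1 ≈ 140; IQR ≈ 40.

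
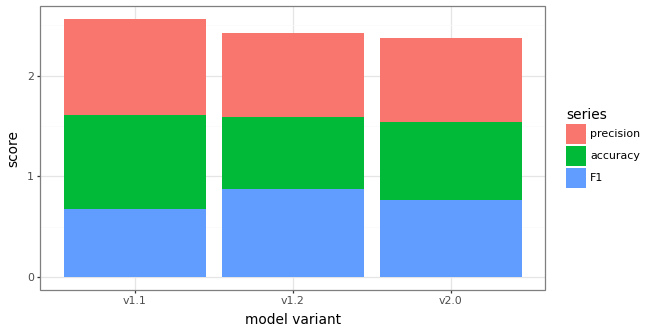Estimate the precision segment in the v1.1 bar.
precision top ≈ 2.5, bottom ≈ 1.5; segment ≈ 1.0.

≈ 1.0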